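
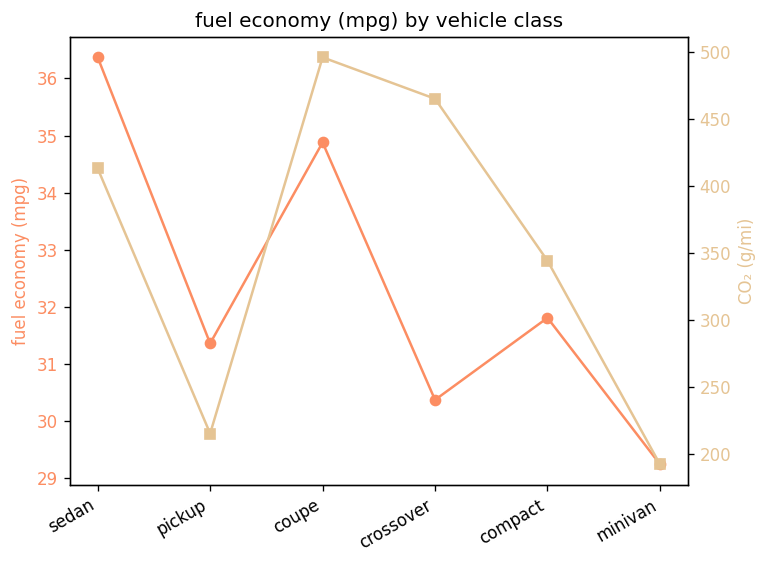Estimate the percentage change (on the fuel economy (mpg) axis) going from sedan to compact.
≈ -11.1%

sedan ≈ 36, compact ≈ 32; (32 − 36) / 36 ≈ -11.1%.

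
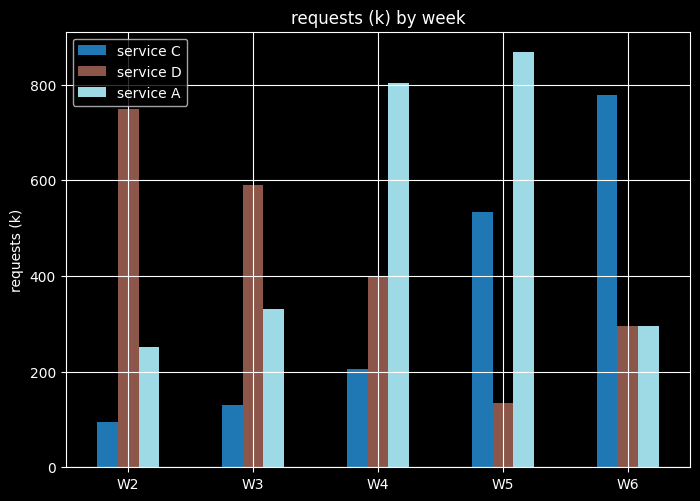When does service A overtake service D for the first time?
W4

W3: service A ≈ 300 vs service D ≈ 600 (not yet); W4: service A ≈ 800 vs service D ≈ 400 (first crossover).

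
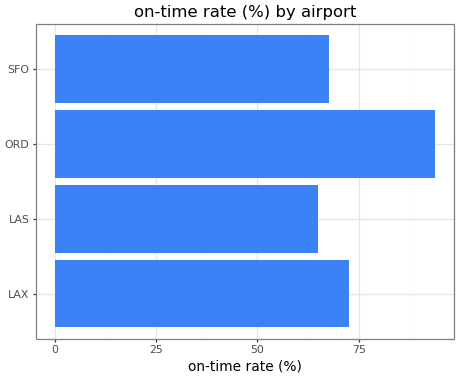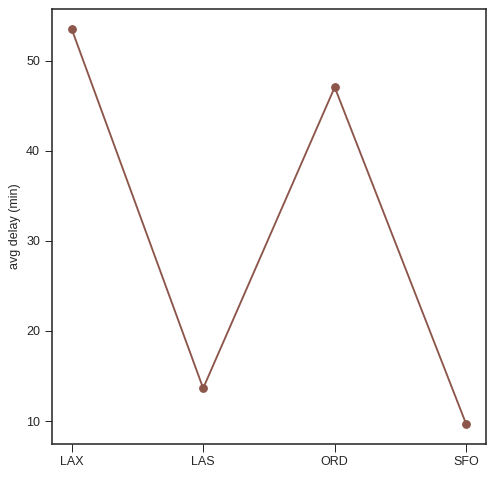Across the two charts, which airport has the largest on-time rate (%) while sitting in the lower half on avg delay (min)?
Chart 2 median avg delay (min) ≈ 30; below-median airports: LAS, SFO. Among those, SFO has the highest on-time rate (%) (≈ 70).

SFO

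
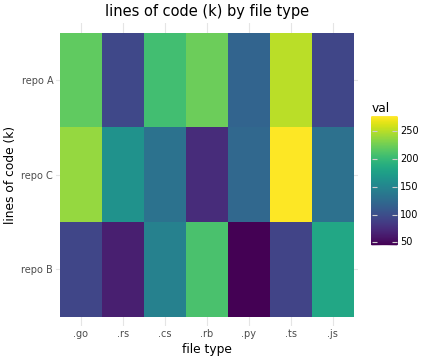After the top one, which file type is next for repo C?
Top 3 for repo C: .ts ≈ 280, .go ≈ 240, .rs ≈ 160.

.go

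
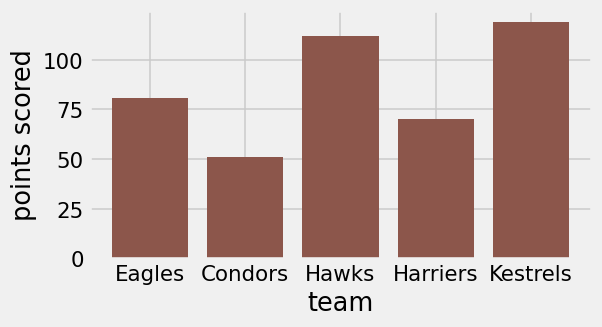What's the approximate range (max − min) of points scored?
≈ 70

Max Kestrels ≈ 120, min Condors ≈ 50; range ≈ 70.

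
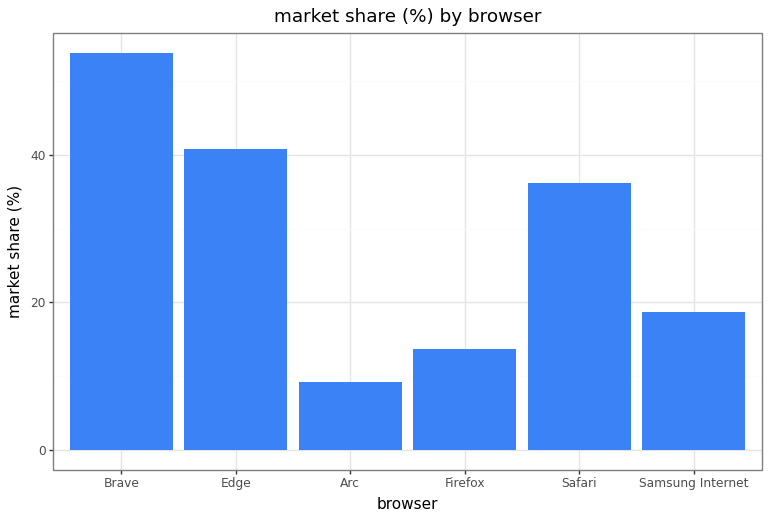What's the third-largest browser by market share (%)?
Top 4: Brave ≈ 55, Edge ≈ 40, Safari ≈ 35, Samsung Internet ≈ 20.

Safari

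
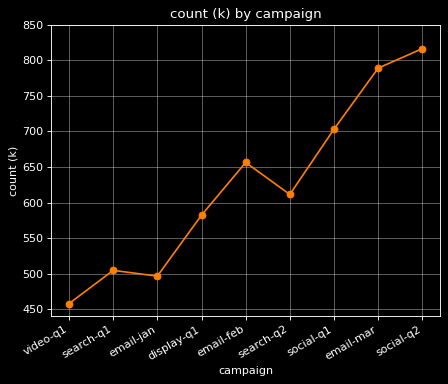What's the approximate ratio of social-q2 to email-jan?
social-q2 ≈ 800, email-jan ≈ 500; 800/500 ≈ 1.6.

≈ 1.6×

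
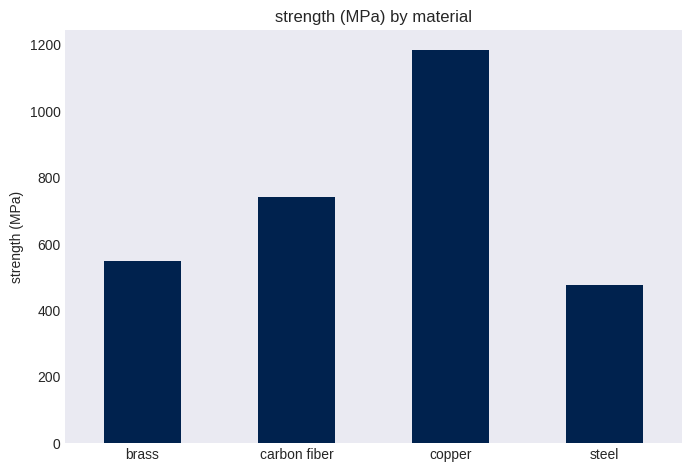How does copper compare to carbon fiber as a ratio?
copper ≈ 1200, carbon fiber ≈ 700; 1200/700 ≈ 1.71.

≈ 1.71×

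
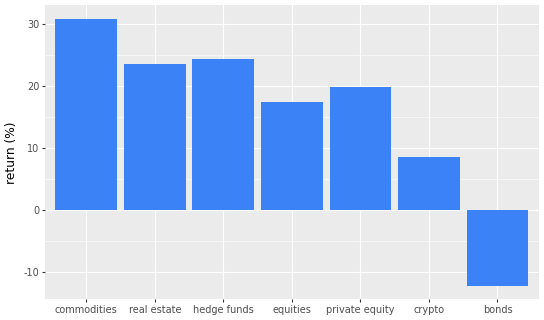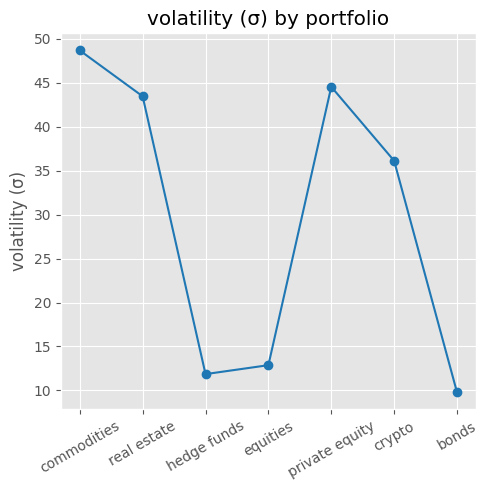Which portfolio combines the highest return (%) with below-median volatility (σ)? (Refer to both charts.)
hedge funds

Chart 2 median volatility (σ) ≈ 35; below-median portfolios: hedge funds, equities, bonds. Among those, hedge funds has the highest return (%) (≈ 25).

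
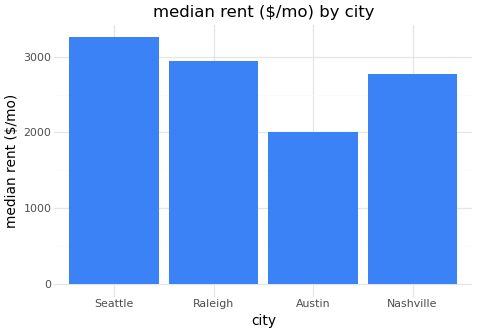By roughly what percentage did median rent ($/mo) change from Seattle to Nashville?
Seattle ≈ 3500, Nashville ≈ 3000; (3000 − 3500) / 3500 ≈ -14.3%.

≈ -14.3%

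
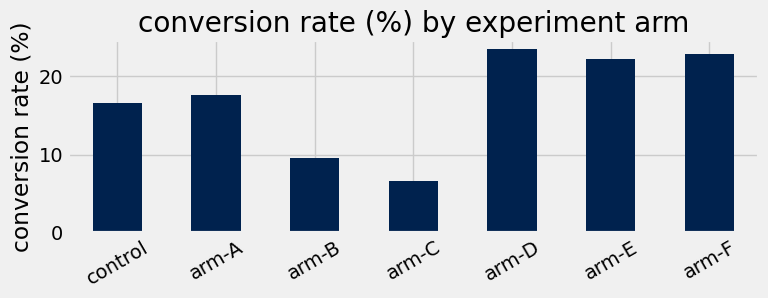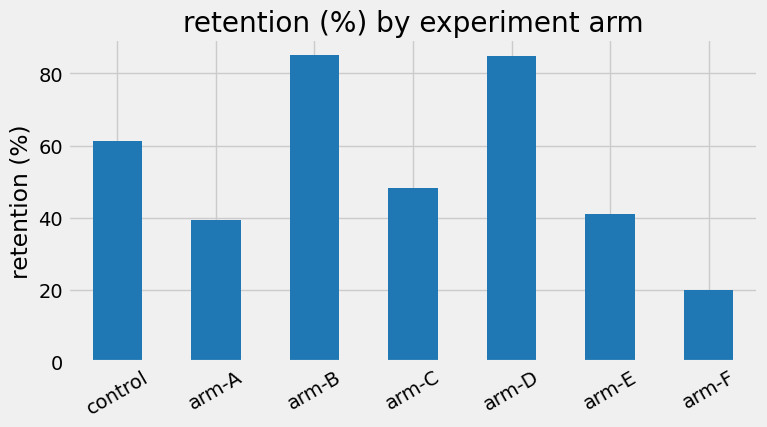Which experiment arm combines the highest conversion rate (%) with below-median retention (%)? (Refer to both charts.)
Chart 2 median retention (%) ≈ 50; below-median experiment arms: arm-A, arm-E, arm-F. Among those, arm-F has the highest conversion rate (%) (≈ 25).

arm-F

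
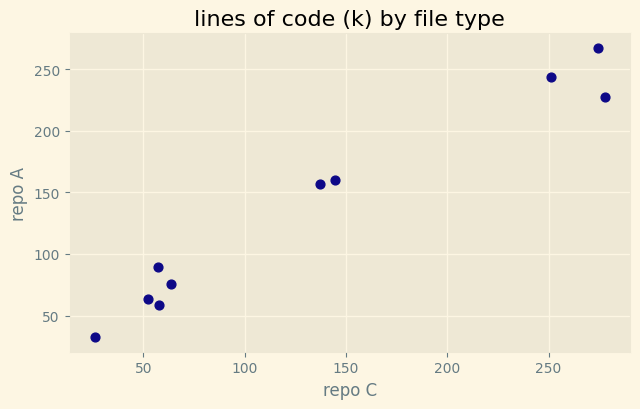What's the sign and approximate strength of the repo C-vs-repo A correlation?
positive, strong

Points are positively correlated; strong (|r| ≈ 1.0).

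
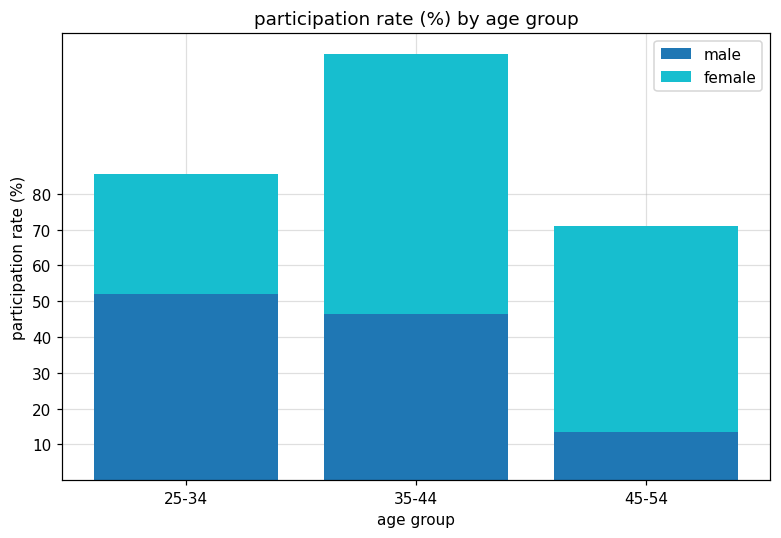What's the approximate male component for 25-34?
male top ≈ 50, bottom ≈ 0; segment ≈ 50.

≈ 50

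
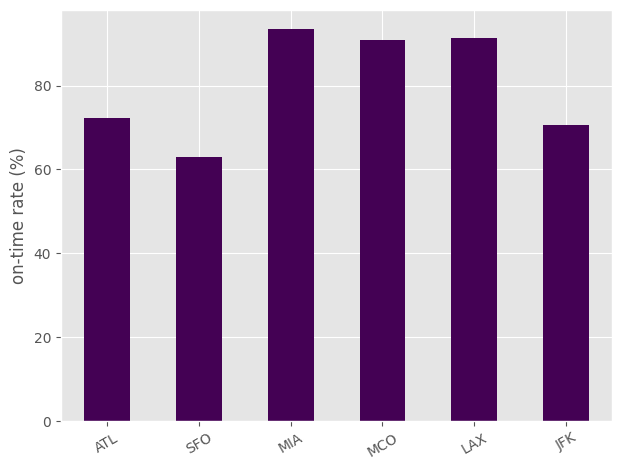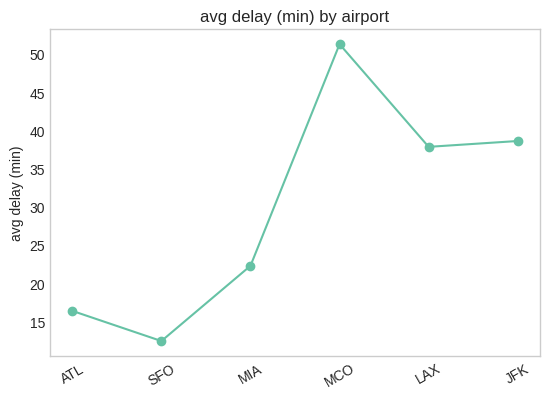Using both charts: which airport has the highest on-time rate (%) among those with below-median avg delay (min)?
Chart 2 median avg delay (min) ≈ 30; below-median airports: ATL, SFO, MIA. Among those, MIA has the highest on-time rate (%) (≈ 90).

MIA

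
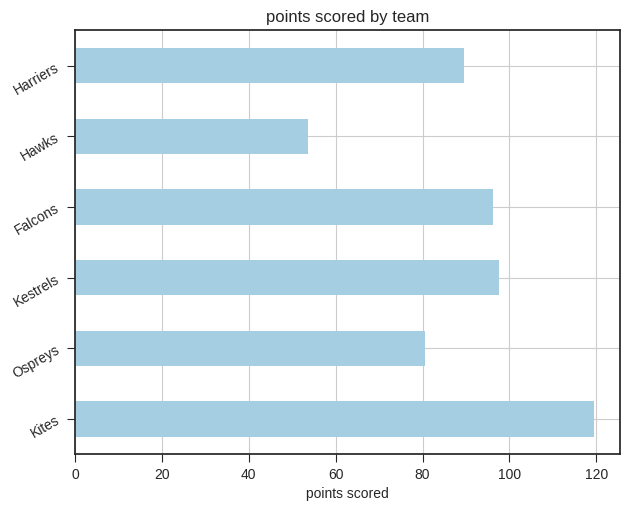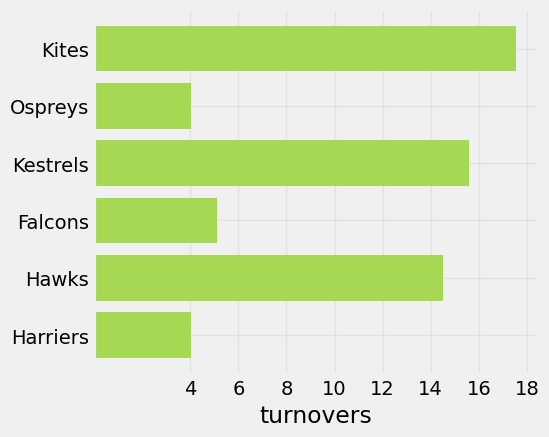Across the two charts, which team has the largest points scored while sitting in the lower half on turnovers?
Falcons

Chart 2 median turnovers ≈ 10; below-median teams: Ospreys, Falcons, Harriers. Among those, Falcons has the highest points scored (≈ 100).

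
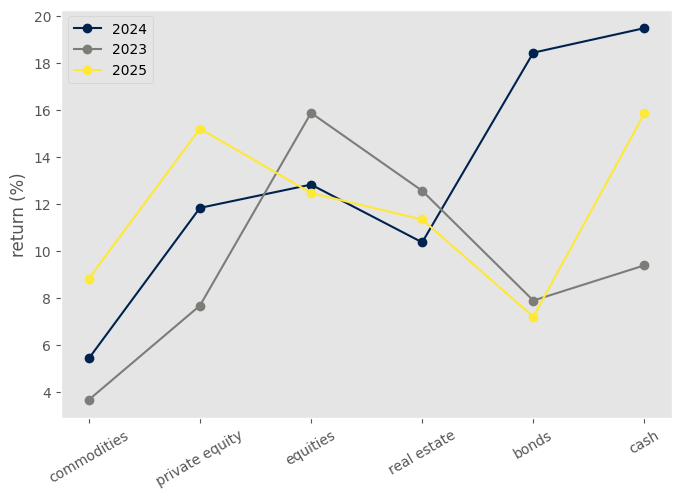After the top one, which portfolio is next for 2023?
Top 3 for 2023: equities ≈ 16, real estate ≈ 12, cash ≈ 10.

real estate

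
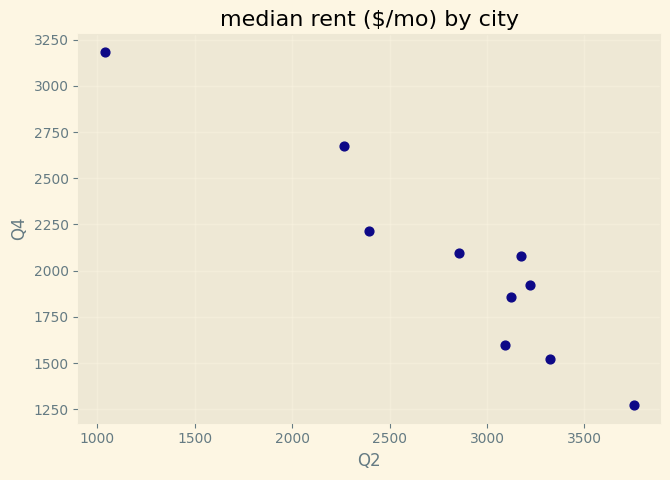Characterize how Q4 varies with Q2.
Points are negatively correlated; strong (|r| ≈ 0.9).

negative, strong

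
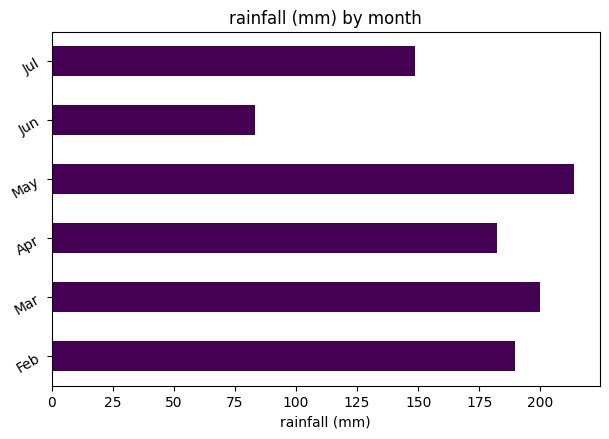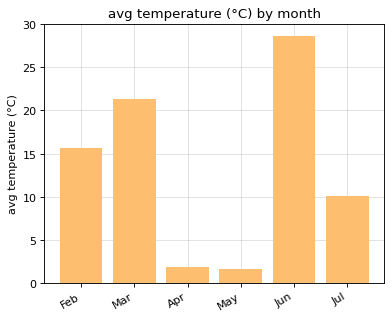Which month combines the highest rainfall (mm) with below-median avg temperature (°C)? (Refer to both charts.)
Chart 2 median avg temperature (°C) ≈ 15; below-median months: Apr, May, Jul. Among those, May has the highest rainfall (mm) (≈ 220).

May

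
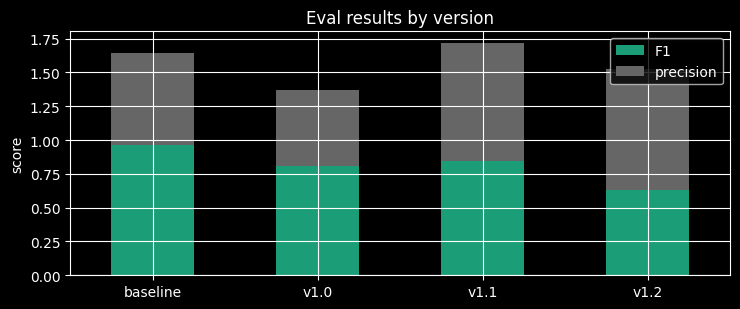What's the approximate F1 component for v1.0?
≈ 0.8

F1 top ≈ 0.8, bottom ≈ 0.0; segment ≈ 0.8.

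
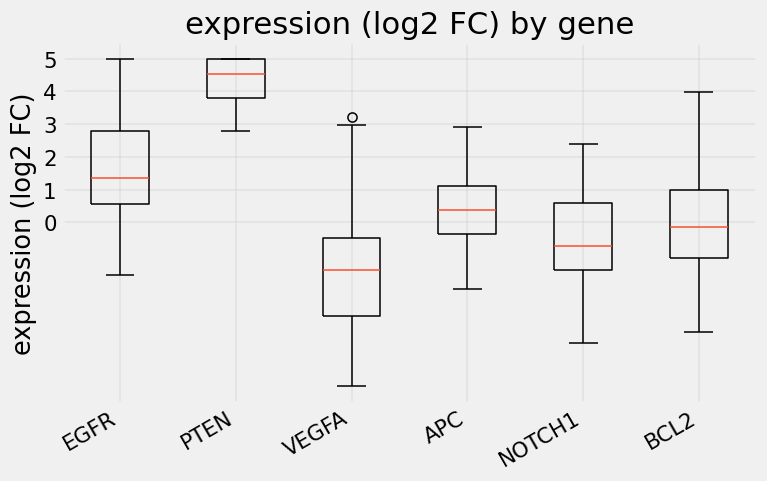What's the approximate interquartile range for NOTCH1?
≈ 2

Q3 ≈ 1, Q1 ≈ -1; IQR ≈ 2.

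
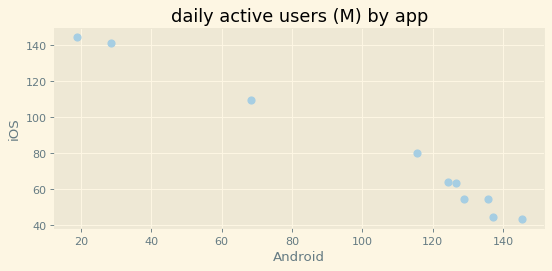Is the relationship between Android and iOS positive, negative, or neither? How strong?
Points are negatively correlated; strong (|r| ≈ 1.0).

negative, strong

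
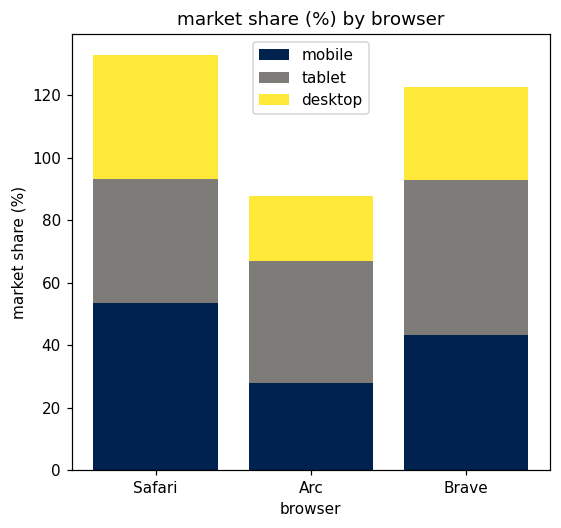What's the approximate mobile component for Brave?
≈ 40

mobile top ≈ 40, bottom ≈ 0; segment ≈ 40.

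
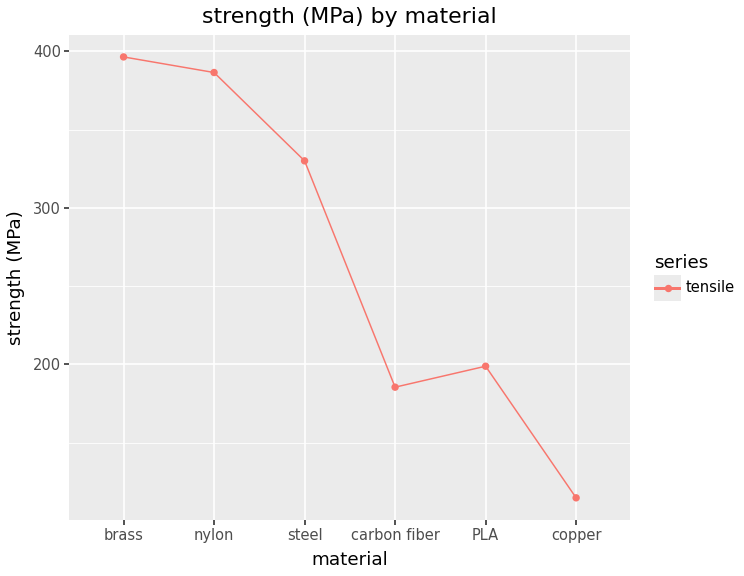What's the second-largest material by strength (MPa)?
nylon

Top 3: brass ≈ 400, nylon ≈ 375, steel ≈ 325.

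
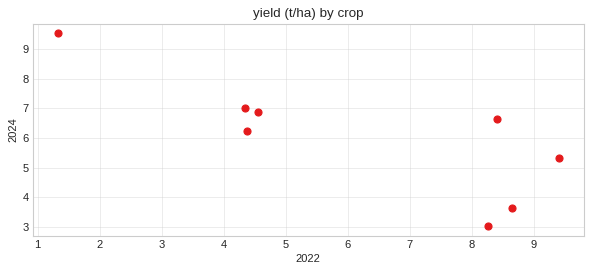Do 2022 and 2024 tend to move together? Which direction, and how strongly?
Points are negatively correlated; strong (|r| ≈ 0.8).

negative, strong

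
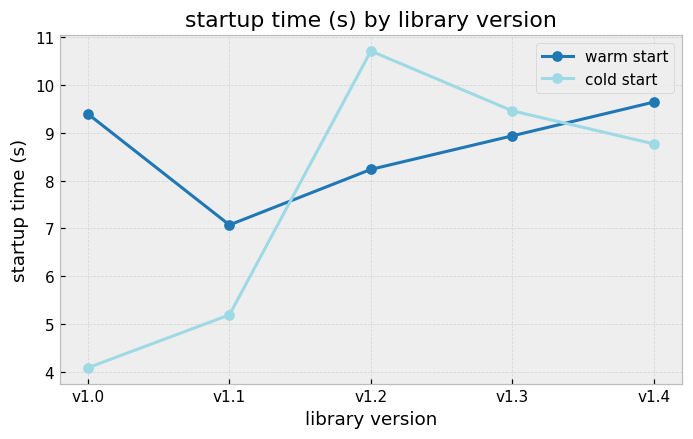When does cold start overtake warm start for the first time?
v1.1: cold start ≈ 5 vs warm start ≈ 7 (not yet); v1.2: cold start ≈ 11 vs warm start ≈ 8 (first crossover).

v1.2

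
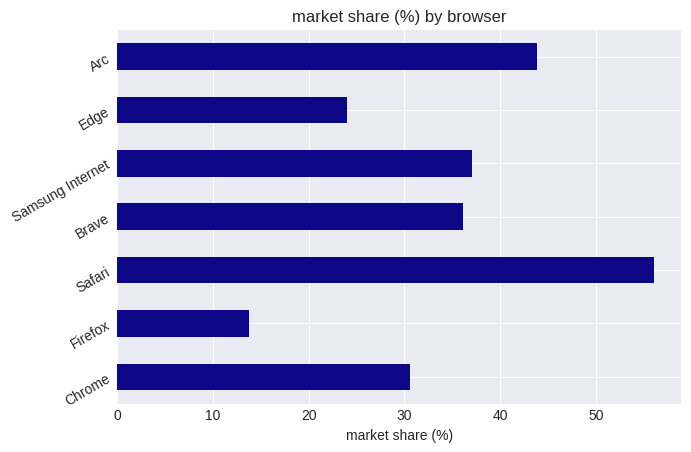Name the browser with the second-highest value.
Arc

Top 3: Safari ≈ 55, Arc ≈ 45, Samsung Internet ≈ 35.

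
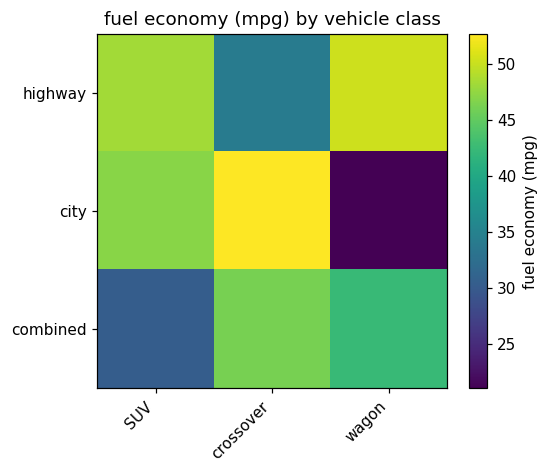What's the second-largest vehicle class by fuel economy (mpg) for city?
SUV

Top 3 for city: crossover ≈ 55, SUV ≈ 45, wagon ≈ 20.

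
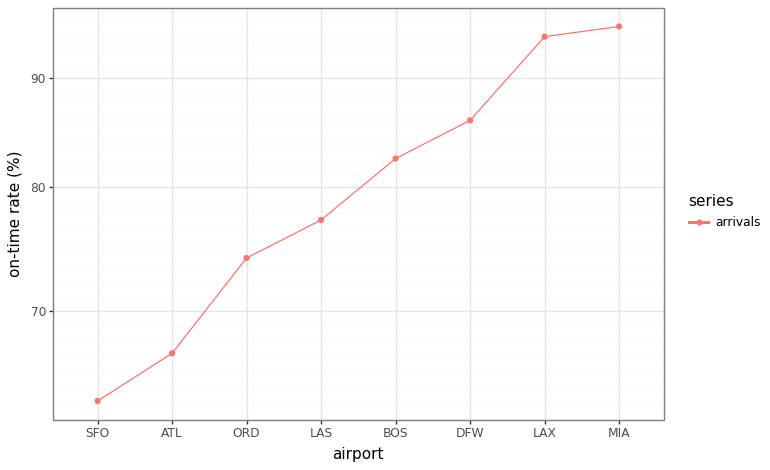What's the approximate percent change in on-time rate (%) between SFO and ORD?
SFO ≈ 65, ORD ≈ 75; (75 − 65) / 65 ≈ +15.4%.

≈ +15.4%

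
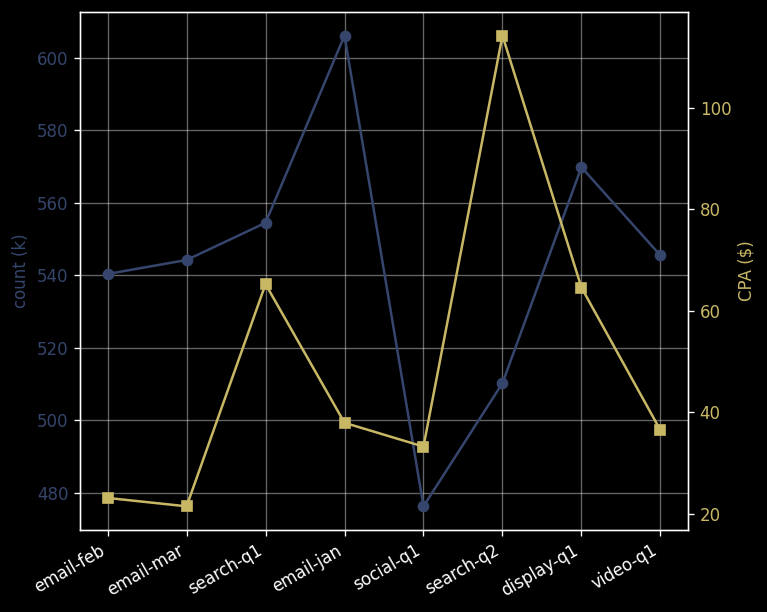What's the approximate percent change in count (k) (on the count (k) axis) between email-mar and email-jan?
email-mar ≈ 540, email-jan ≈ 600; (600 − 540) / 540 ≈ +11.1%.

≈ +11.1%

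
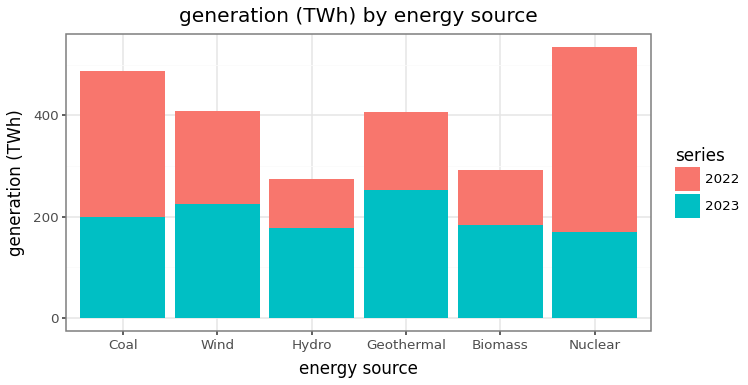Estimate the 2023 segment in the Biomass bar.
≈ 200

2023 top ≈ 200, bottom ≈ 0; segment ≈ 200.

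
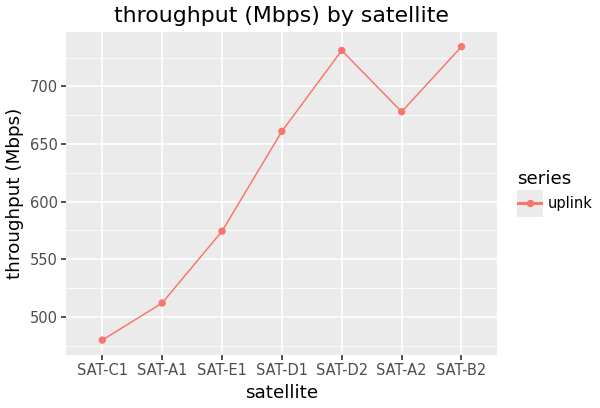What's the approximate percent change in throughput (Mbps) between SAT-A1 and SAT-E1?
SAT-A1 ≈ 500, SAT-E1 ≈ 575; (575 − 500) / 500 ≈ +15%.

≈ +15%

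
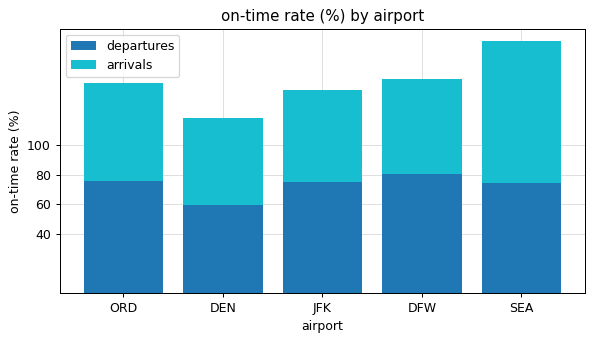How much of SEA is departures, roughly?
departures top ≈ 80, bottom ≈ 0; segment ≈ 80.

≈ 80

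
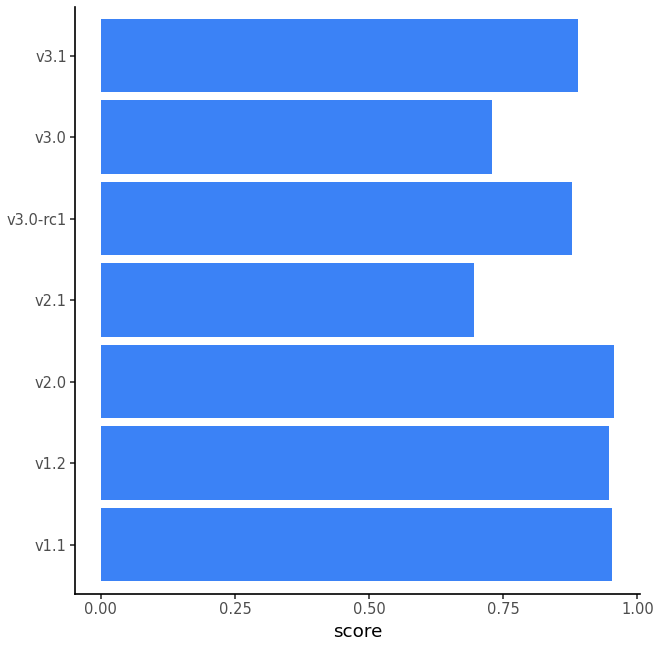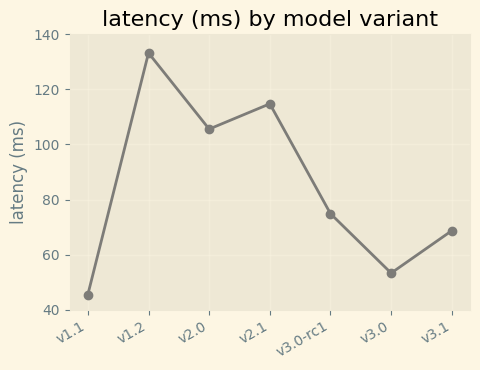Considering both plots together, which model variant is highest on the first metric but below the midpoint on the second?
v1.1

Chart 2 median latency (ms) ≈ 80; below-median model variants: v1.1, v3.0, v3.1. Among those, v1.1 has the highest score (≈ 1).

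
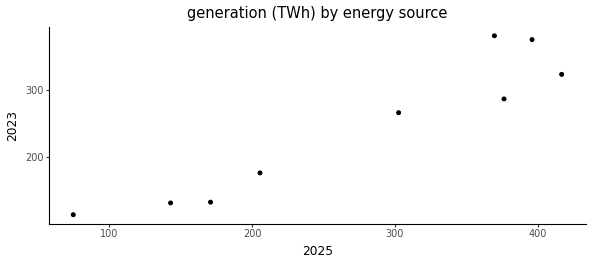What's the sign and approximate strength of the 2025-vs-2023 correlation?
Points are positively correlated; strong (|r| ≈ 0.9).

positive, strong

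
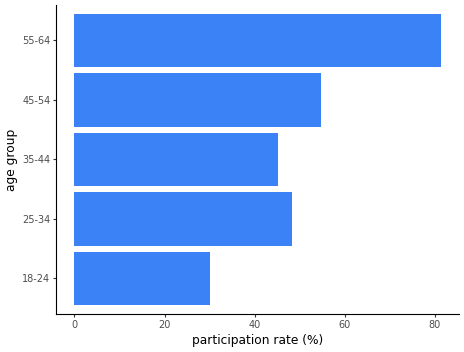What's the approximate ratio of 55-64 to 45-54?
55-64 ≈ 80, 45-54 ≈ 50; 80/50 ≈ 1.6.

≈ 1.6×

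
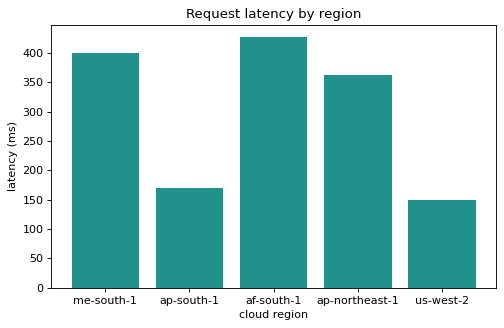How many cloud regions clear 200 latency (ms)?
3

Above 200: me-south-1, af-south-1, ap-northeast-1.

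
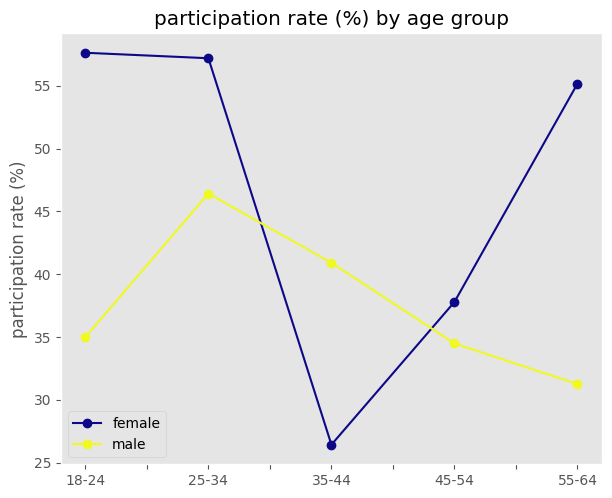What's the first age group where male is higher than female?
35-44

25-34: male ≈ 45 vs female ≈ 55 (not yet); 35-44: male ≈ 40 vs female ≈ 25 (first crossover).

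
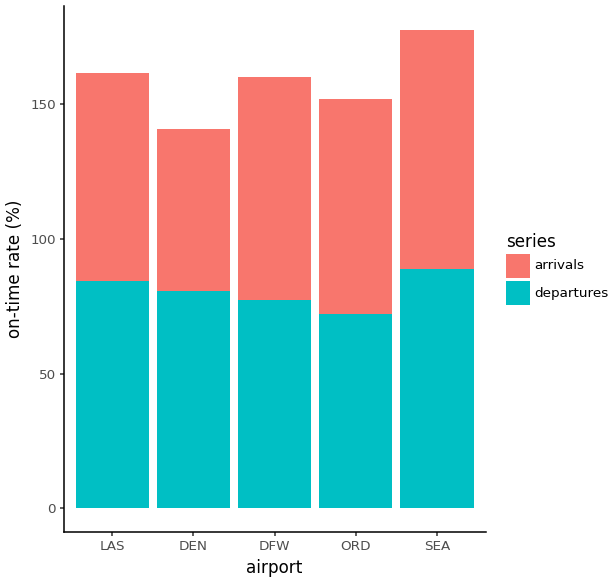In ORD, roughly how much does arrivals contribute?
≈ 80

arrivals top ≈ 160, bottom ≈ 80; segment ≈ 80.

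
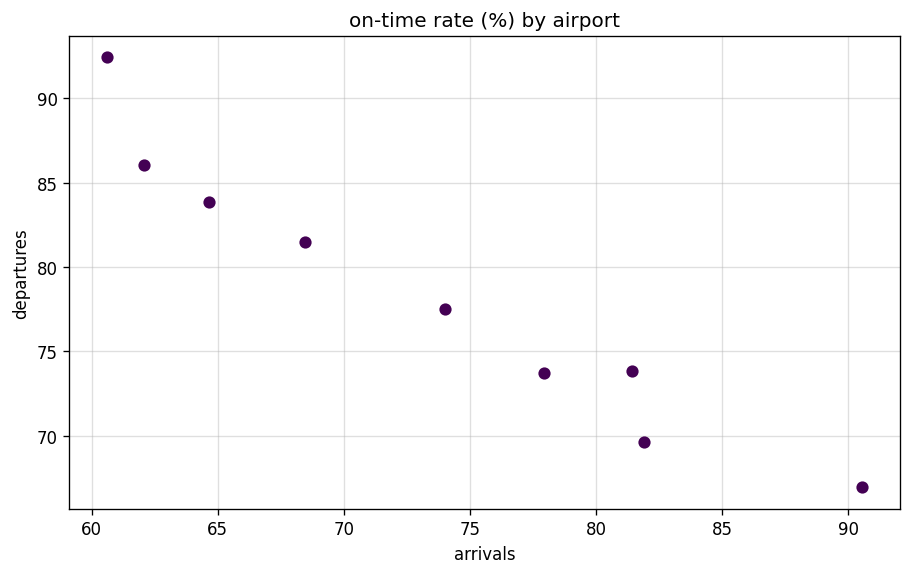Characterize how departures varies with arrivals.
negative, strong

Points are negatively correlated; strong (|r| ≈ 1.0).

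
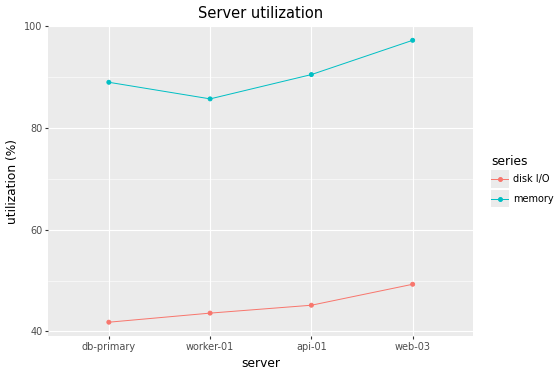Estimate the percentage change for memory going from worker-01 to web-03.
≈ +11.8%

worker-01 ≈ 85, web-03 ≈ 95; (95 − 85) / 85 ≈ +11.8%.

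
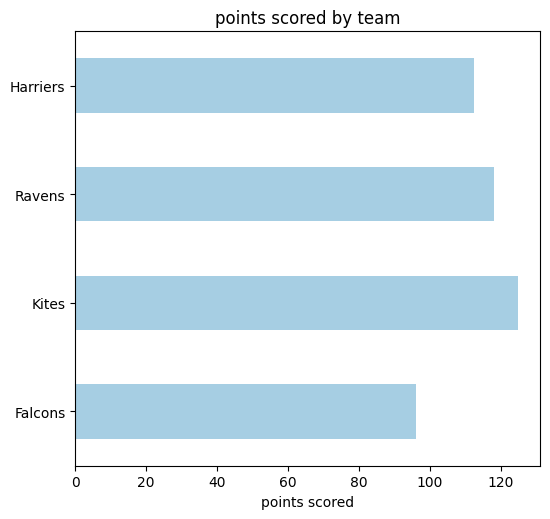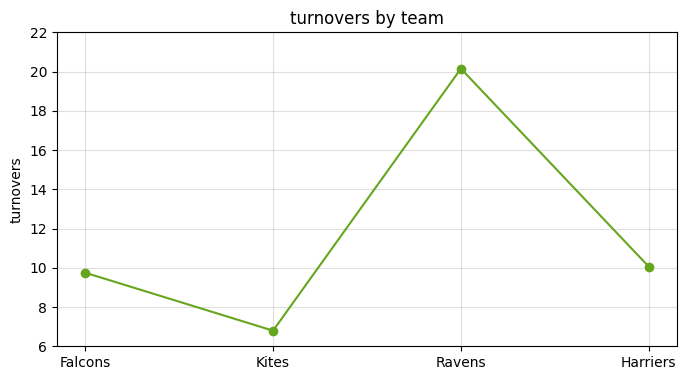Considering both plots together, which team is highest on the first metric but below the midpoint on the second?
Chart 2 median turnovers ≈ 10; below-median teams: Falcons, Kites. Among those, Kites has the highest points scored (≈ 120).

Kites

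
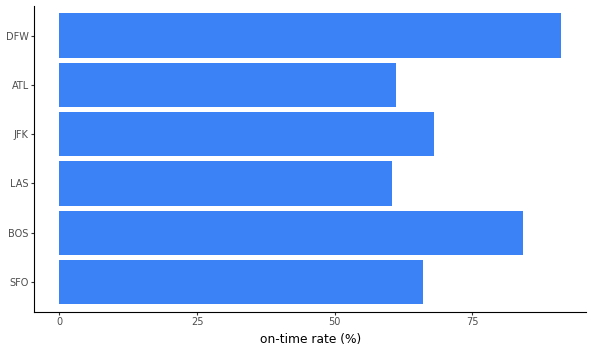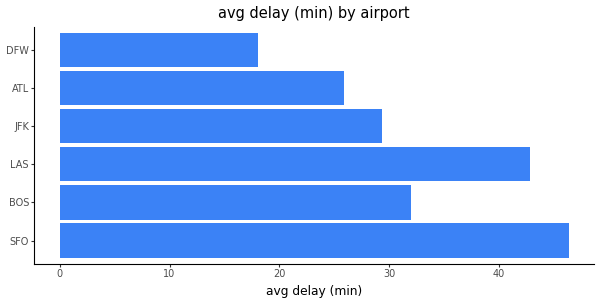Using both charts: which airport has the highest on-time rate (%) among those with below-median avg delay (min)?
DFW

Chart 2 median avg delay (min) ≈ 30; below-median airports: JFK, ATL, DFW. Among those, DFW has the highest on-time rate (%) (≈ 90).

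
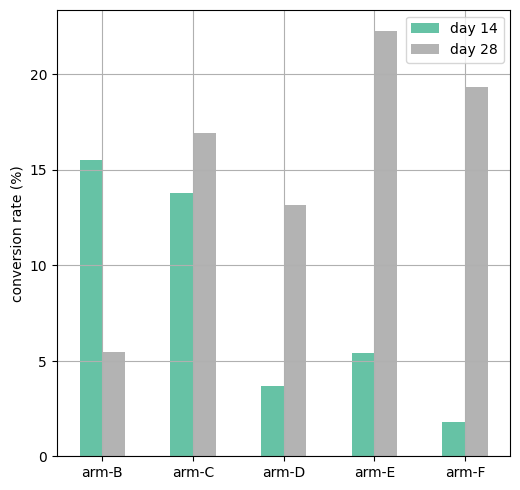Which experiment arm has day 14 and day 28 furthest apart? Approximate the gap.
arm-F: day 14 ≈ 2, day 28 ≈ 20 → gap ≈ 18. Next-largest (arm-E) is only ≈ 16.

arm-F, ≈ 18 %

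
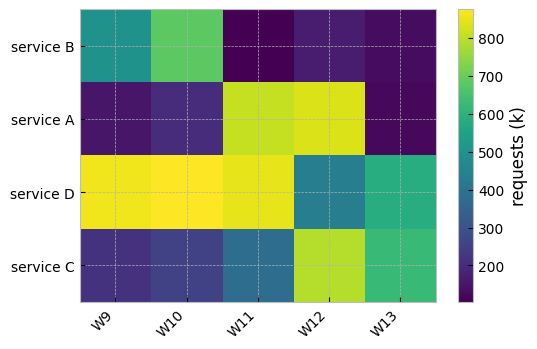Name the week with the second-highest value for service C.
Top 3 for service C: W12 ≈ 800, W13 ≈ 600, W11 ≈ 400.

W13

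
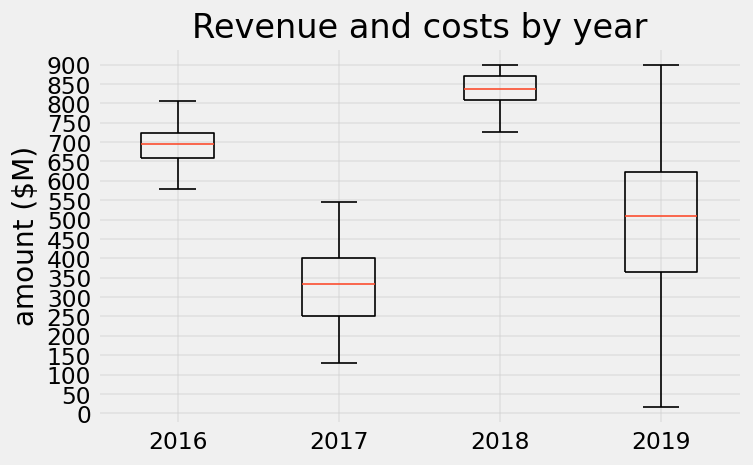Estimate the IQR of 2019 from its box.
Q3 ≈ 600, Q1 ≈ 350; IQR ≈ 250.

≈ 250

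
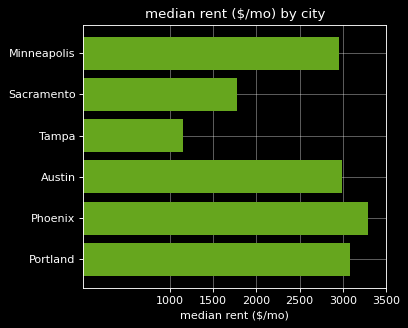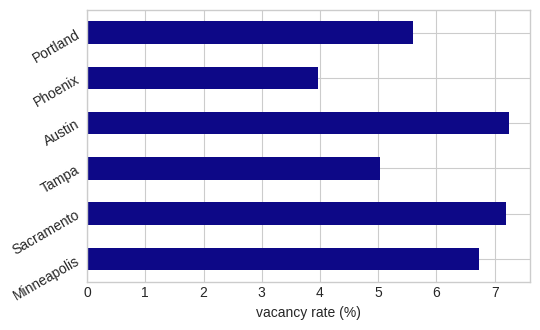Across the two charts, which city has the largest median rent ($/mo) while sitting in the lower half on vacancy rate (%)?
Chart 2 median vacancy rate (%) ≈ 6; below-median cities: Tampa, Phoenix, Portland. Among those, Phoenix has the highest median rent ($/mo) (≈ 3500).

Phoenix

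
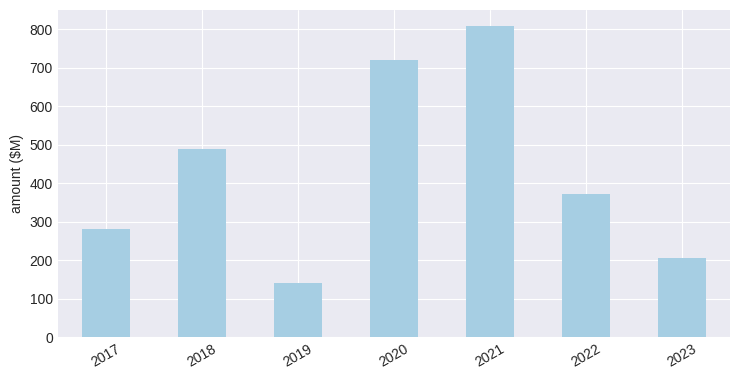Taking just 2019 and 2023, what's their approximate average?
(100 + 200) / 2 ≈ 150.

≈ 150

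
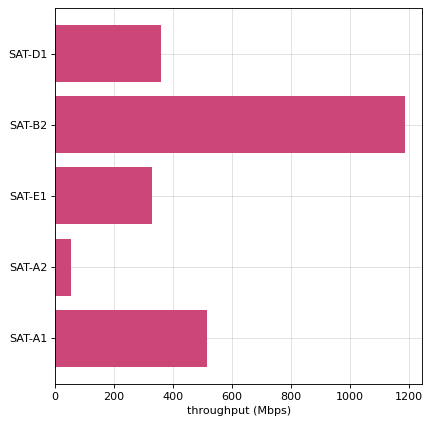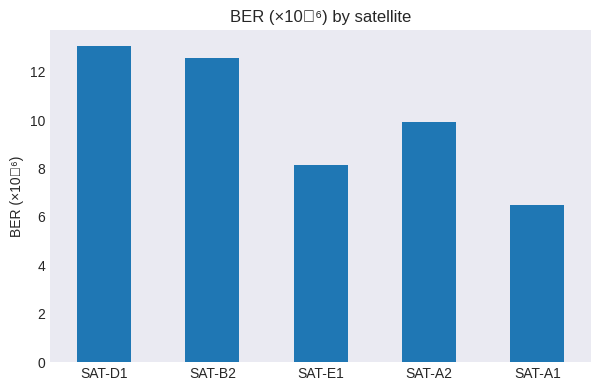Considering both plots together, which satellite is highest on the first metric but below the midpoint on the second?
SAT-A1

Chart 2 median BER (×10⁻⁶) ≈ 10; below-median satellites: SAT-E1, SAT-A1. Among those, SAT-A1 has the highest throughput (Mbps) (≈ 600).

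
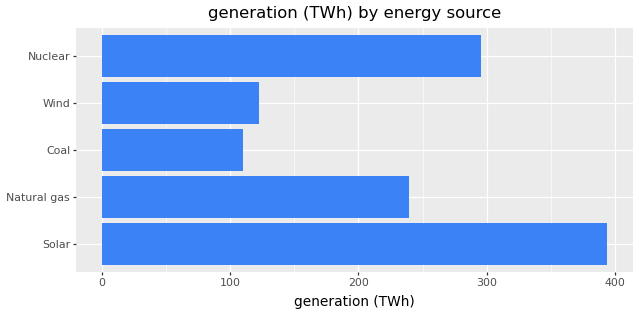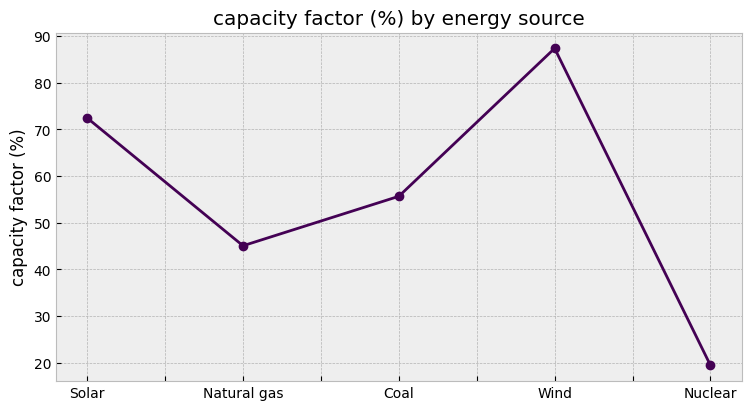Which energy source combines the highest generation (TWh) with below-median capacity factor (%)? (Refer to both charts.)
Nuclear

Chart 2 median capacity factor (%) ≈ 60; below-median energy sources: Natural gas, Nuclear. Among those, Nuclear has the highest generation (TWh) (≈ 300).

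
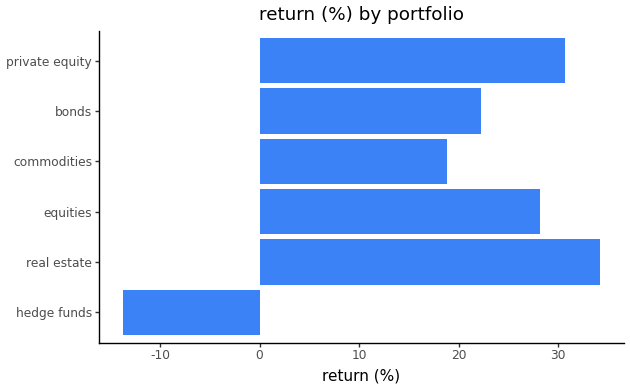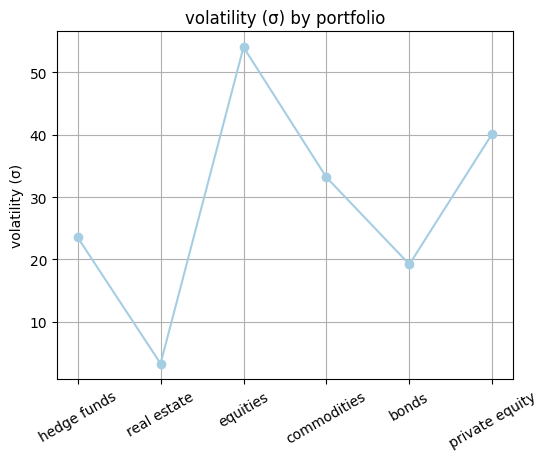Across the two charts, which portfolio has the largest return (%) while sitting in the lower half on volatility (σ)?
Chart 2 median volatility (σ) ≈ 30; below-median portfolios: hedge funds, real estate, bonds. Among those, real estate has the highest return (%) (≈ 35).

real estate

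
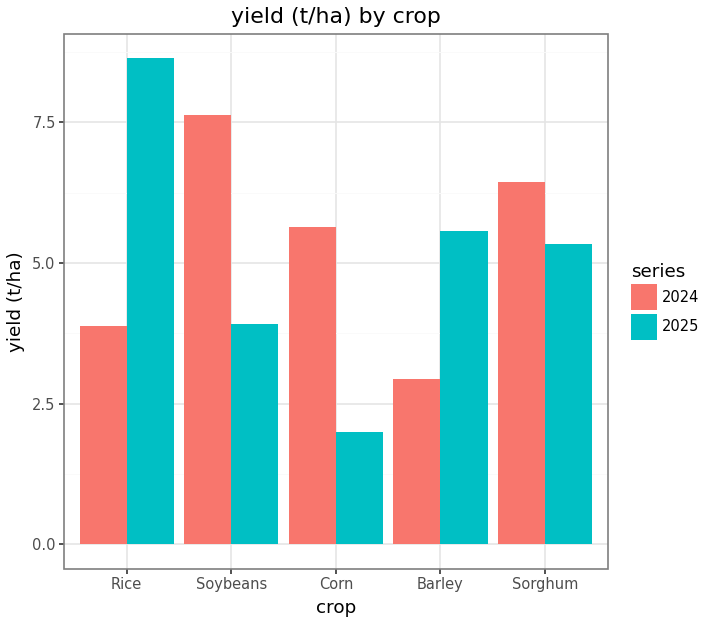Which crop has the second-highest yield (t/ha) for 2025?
Top 3 for 2025: Rice ≈ 9, Barley ≈ 6, Sorghum ≈ 5.

Barley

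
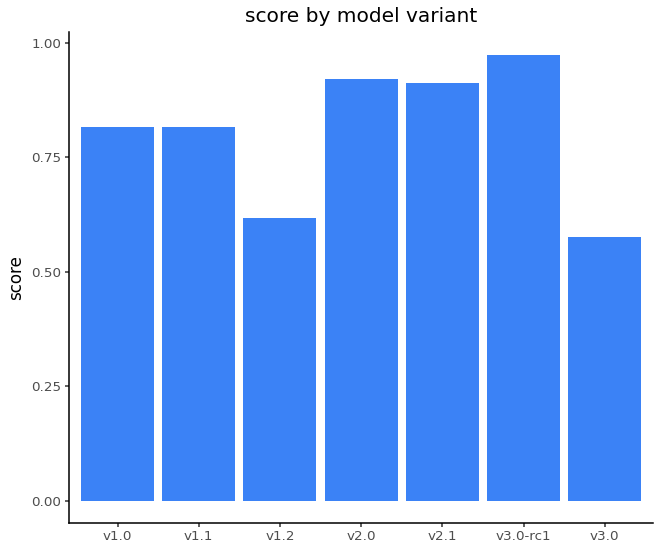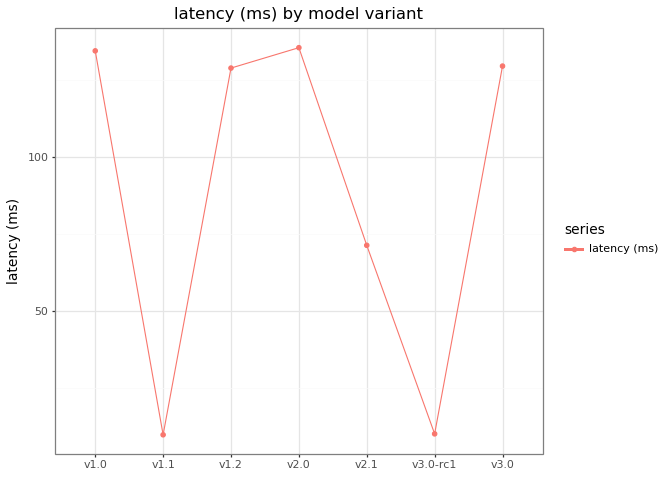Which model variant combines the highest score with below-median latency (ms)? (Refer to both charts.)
Chart 2 median latency (ms) ≈ 120; below-median model variants: v1.1, v2.1, v3.0-rc1. Among those, v3.0-rc1 has the highest score (≈ 1).

v3.0-rc1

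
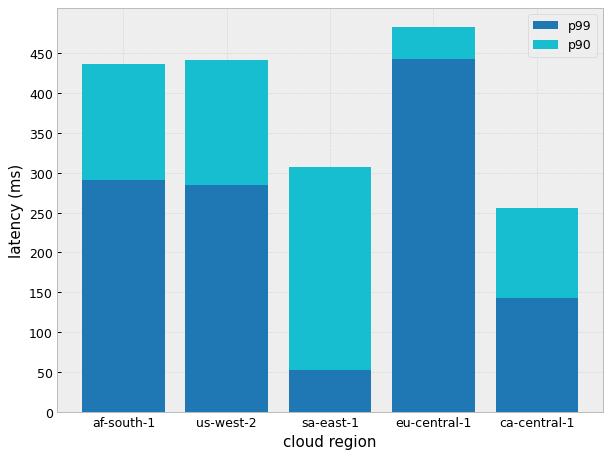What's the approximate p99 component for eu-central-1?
p99 top ≈ 450, bottom ≈ 0; segment ≈ 450.

≈ 450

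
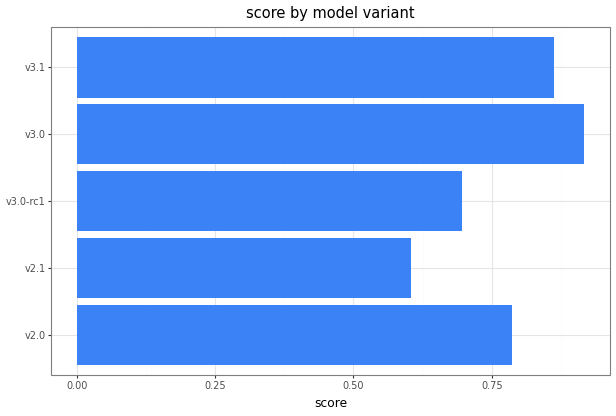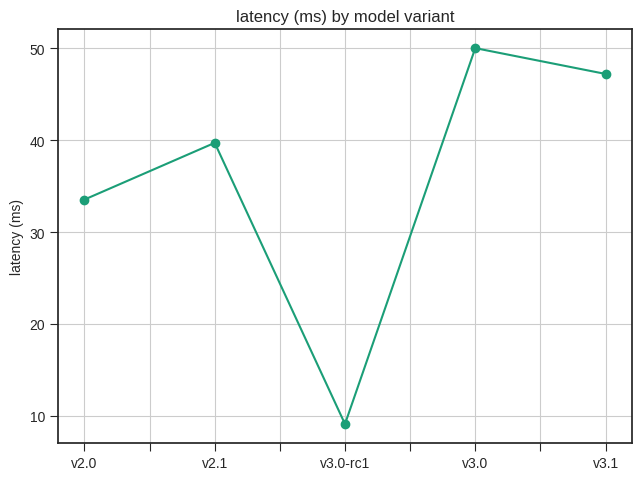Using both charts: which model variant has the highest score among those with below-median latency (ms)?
v2.0

Chart 2 median latency (ms) ≈ 40; below-median model variants: v2.0, v3.0-rc1. Among those, v2.0 has the highest score (≈ 0.8).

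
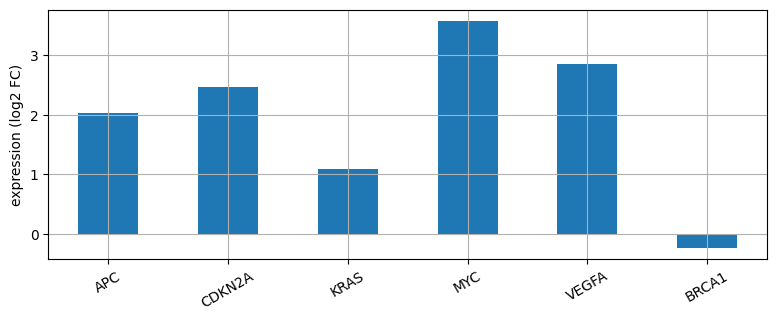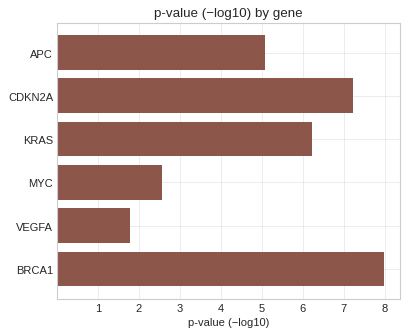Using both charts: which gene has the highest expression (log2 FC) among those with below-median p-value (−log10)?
Chart 2 median p-value (−log10) ≈ 6; below-median genes: APC, MYC, VEGFA. Among those, MYC has the highest expression (log2 FC) (≈ 3.5).

MYC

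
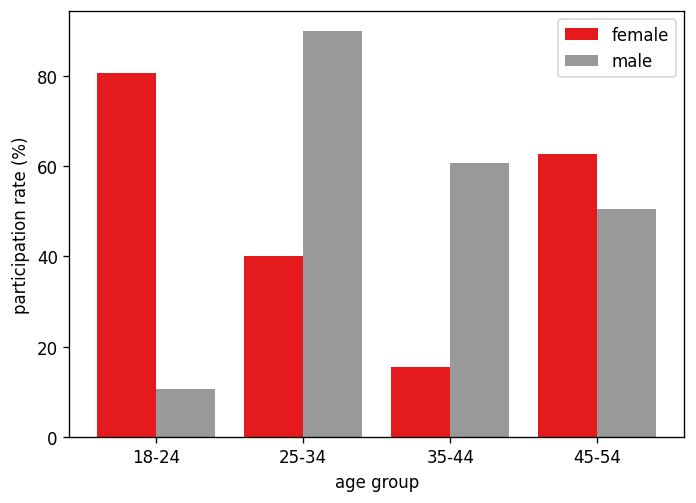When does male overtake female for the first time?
25-34

18-24: male ≈ 10 vs female ≈ 80 (not yet); 25-34: male ≈ 90 vs female ≈ 40 (first crossover).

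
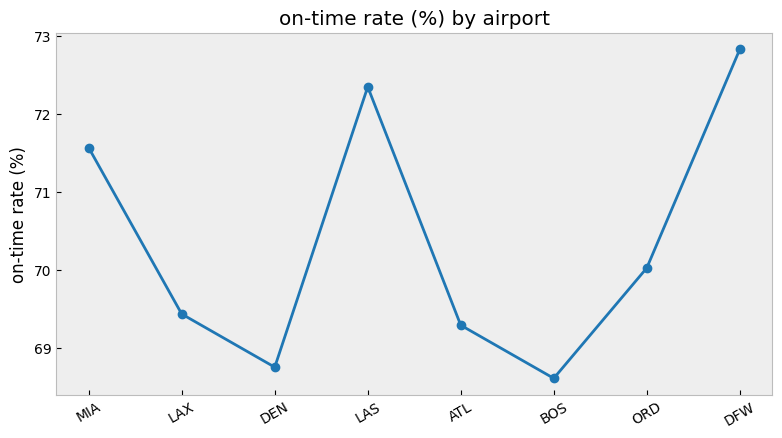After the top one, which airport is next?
Top 3: DFW ≈ 73.0, LAS ≈ 72.5, MIA ≈ 71.5.

LAS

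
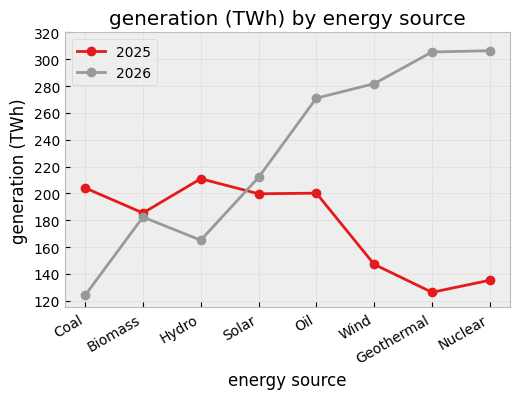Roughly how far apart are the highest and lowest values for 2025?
Max Hydro ≈ 220, min Geothermal ≈ 120; range ≈ 100.

≈ 100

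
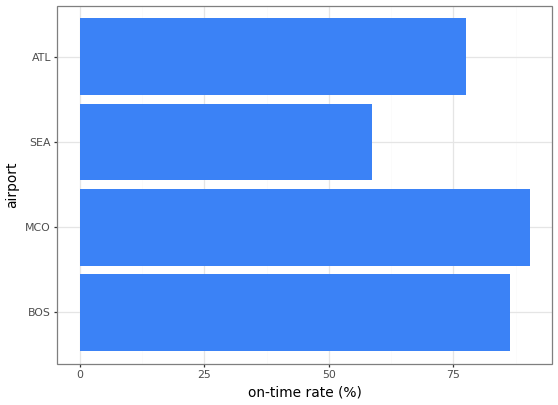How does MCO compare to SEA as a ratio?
≈ 1.5×

MCO ≈ 90, SEA ≈ 60; 90/60 ≈ 1.5.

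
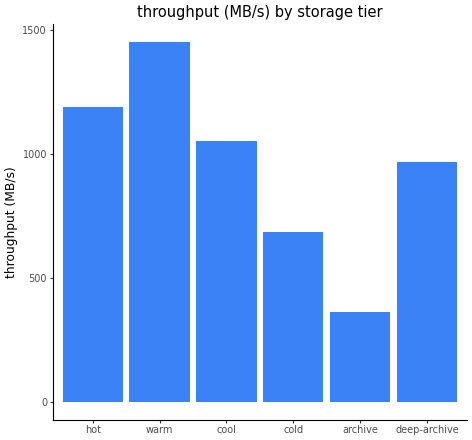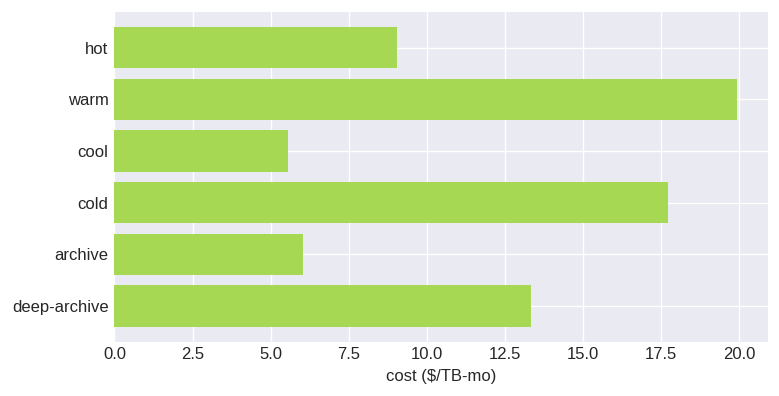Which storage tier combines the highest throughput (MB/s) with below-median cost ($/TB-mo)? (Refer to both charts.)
hot

Chart 2 median cost ($/TB-mo) ≈ 12; below-median storage tiers: hot, cool, archive. Among those, hot has the highest throughput (MB/s) (≈ 1200).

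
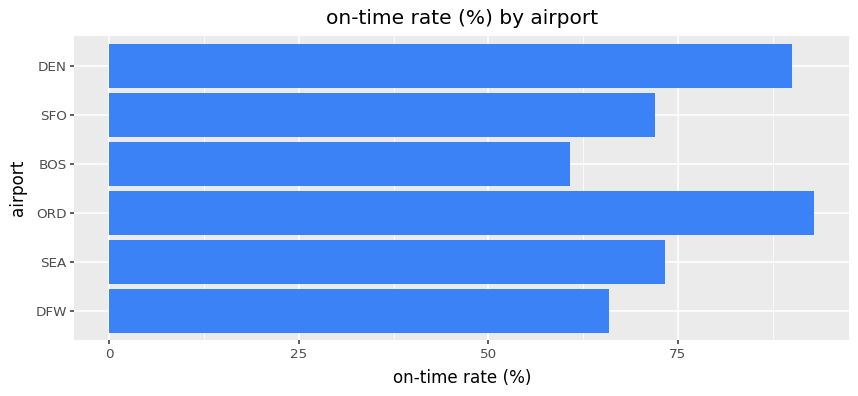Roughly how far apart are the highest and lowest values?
≈ 30

Max ORD ≈ 90, min BOS ≈ 60; range ≈ 30.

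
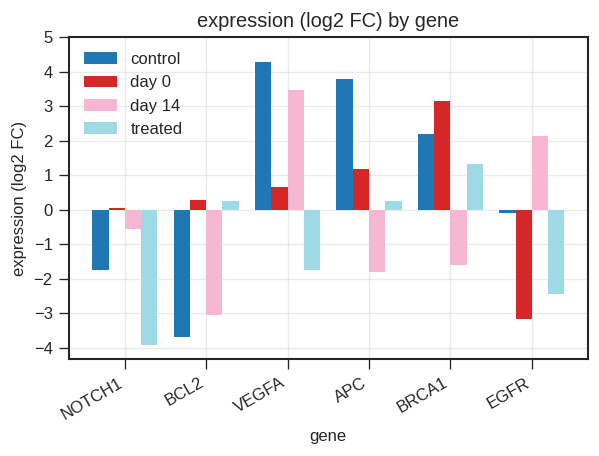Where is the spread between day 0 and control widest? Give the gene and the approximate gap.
BCL2: day 0 ≈ 0, control ≈ -4 → gap ≈ 4. Next-largest (VEGFA) is only ≈ 3.

BCL2, ≈ 4 log2 FC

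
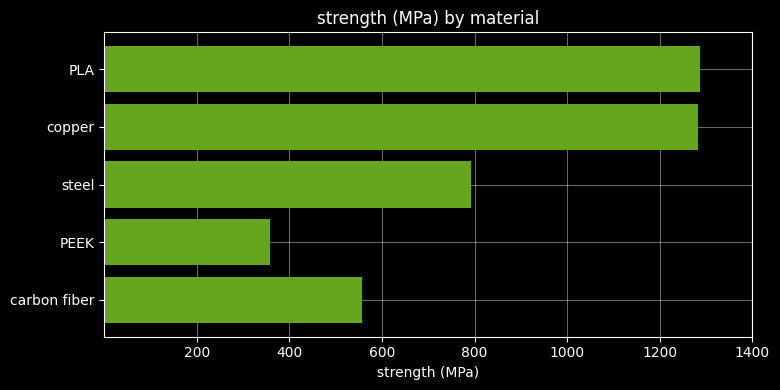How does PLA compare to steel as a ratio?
PLA ≈ 1200, steel ≈ 800; 1200/800 ≈ 1.5.

≈ 1.5×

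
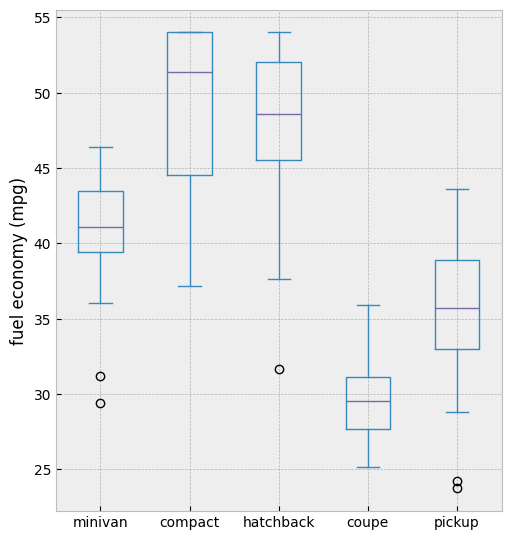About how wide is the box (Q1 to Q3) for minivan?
Q3 ≈ 44, Q1 ≈ 40; IQR ≈ 4.

≈ 4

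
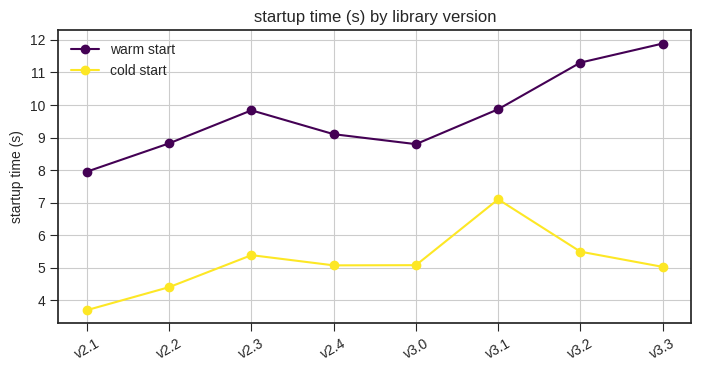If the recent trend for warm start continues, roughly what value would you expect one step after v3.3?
≈ 13

Last three: 10, 11, 12 → slope ≈ 1/step → next ≈ 13.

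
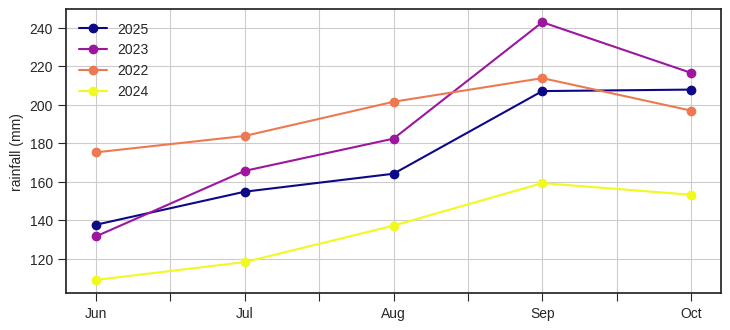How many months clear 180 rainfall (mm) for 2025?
Above 180: Sep, Oct.

2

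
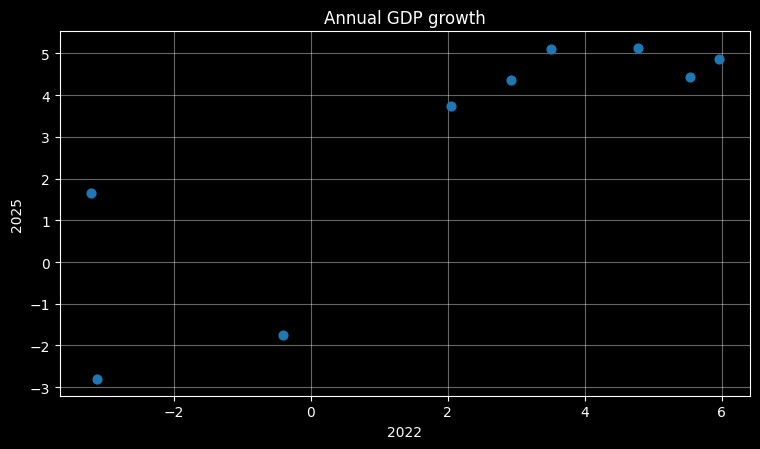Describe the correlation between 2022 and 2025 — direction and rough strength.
positive, strong

Points are positively correlated; strong (|r| ≈ 0.8).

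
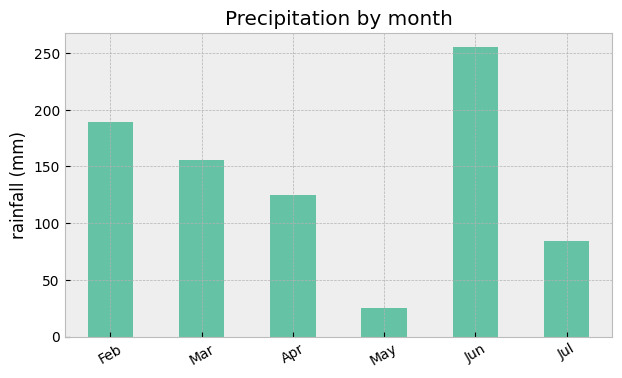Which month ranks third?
Mar

Top 4: Jun ≈ 250, Feb ≈ 200, Mar ≈ 150, Apr ≈ 125.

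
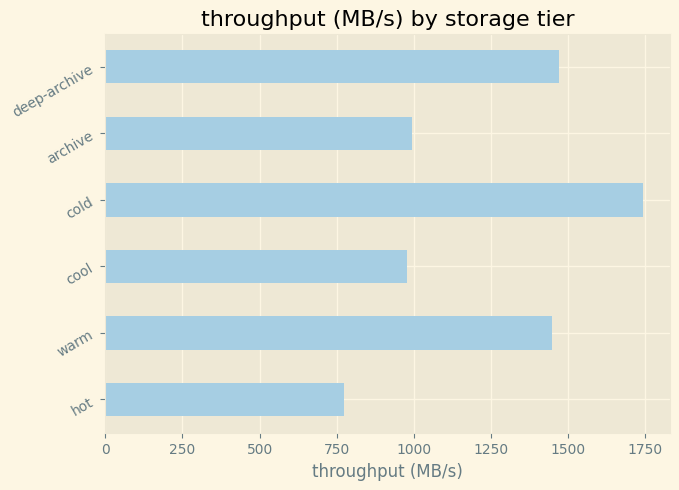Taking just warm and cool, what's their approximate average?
≈ 1200

(1400 + 1000) / 2 ≈ 1200.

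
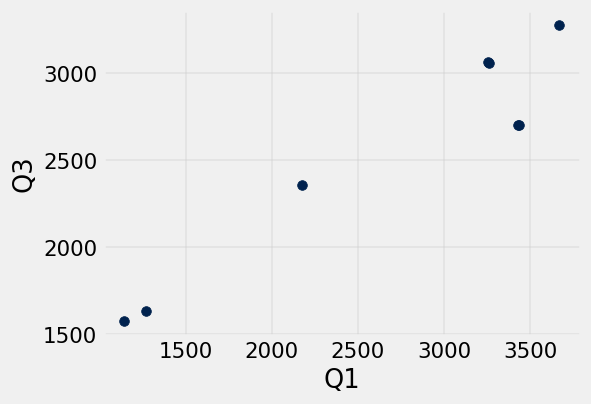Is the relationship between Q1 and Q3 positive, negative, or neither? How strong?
Points are positively correlated; strong (|r| ≈ 1.0).

positive, strong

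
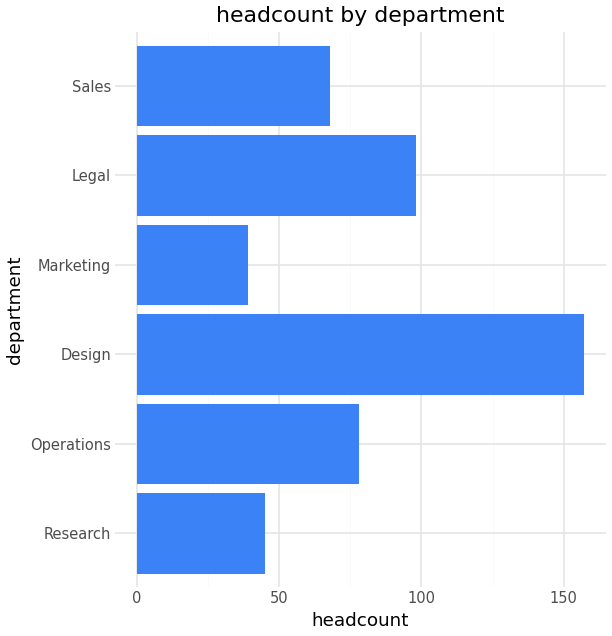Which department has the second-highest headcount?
Legal

Top 3: Design ≈ 160, Legal ≈ 100, Operations ≈ 80.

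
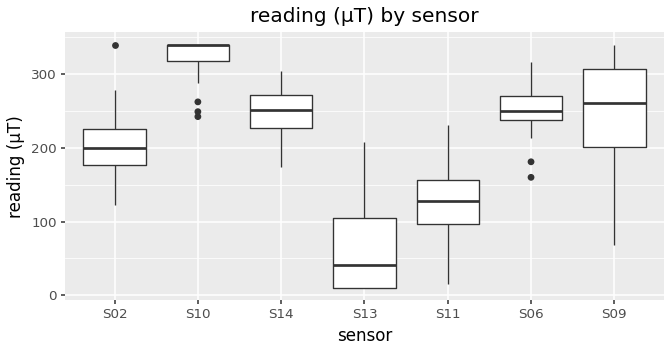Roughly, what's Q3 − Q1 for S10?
Q3 ≈ 350, Q1 ≈ 325; IQR ≈ 25.

≈ 25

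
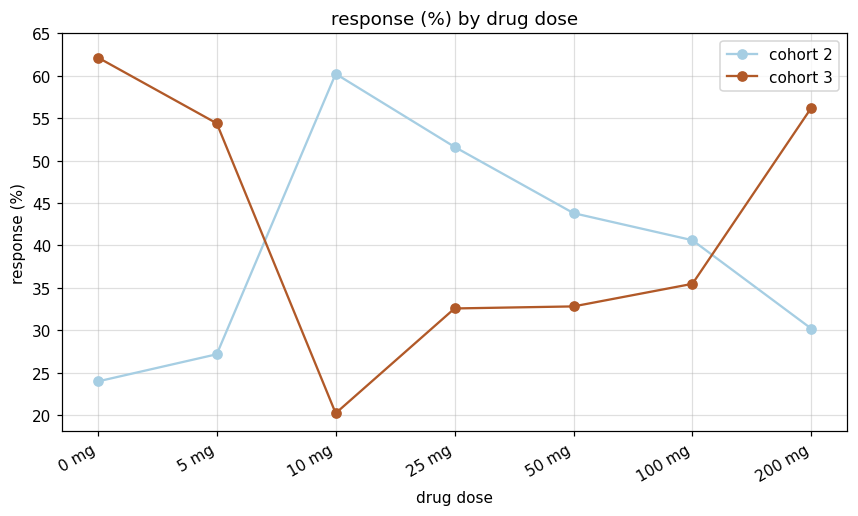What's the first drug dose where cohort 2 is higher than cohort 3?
10 mg

5 mg: cohort 2 ≈ 25 vs cohort 3 ≈ 55 (not yet); 10 mg: cohort 2 ≈ 60 vs cohort 3 ≈ 20 (first crossover).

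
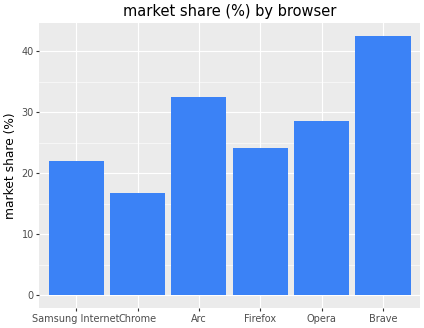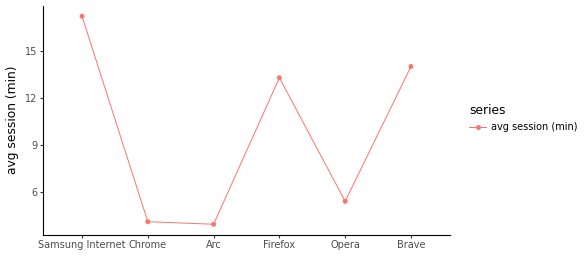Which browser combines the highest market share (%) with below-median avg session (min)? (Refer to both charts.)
Chart 2 median avg session (min) ≈ 10; below-median browsers: Chrome, Arc, Opera. Among those, Arc has the highest market share (%) (≈ 35).

Arc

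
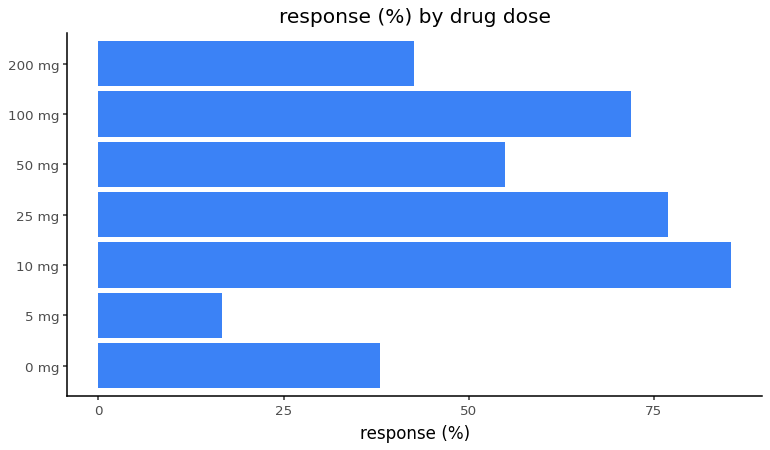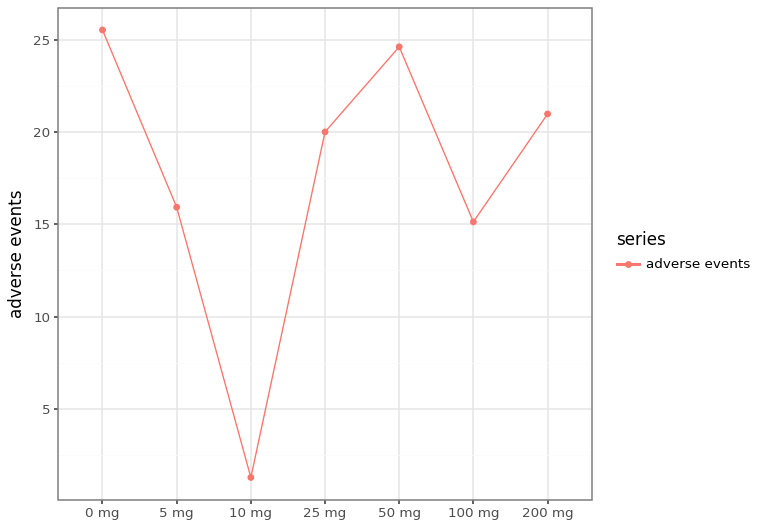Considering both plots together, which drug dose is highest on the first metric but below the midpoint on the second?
10 mg

Chart 2 median adverse events ≈ 20; below-median drug doses: 5 mg, 10 mg, 100 mg. Among those, 10 mg has the highest response (%) (≈ 90).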